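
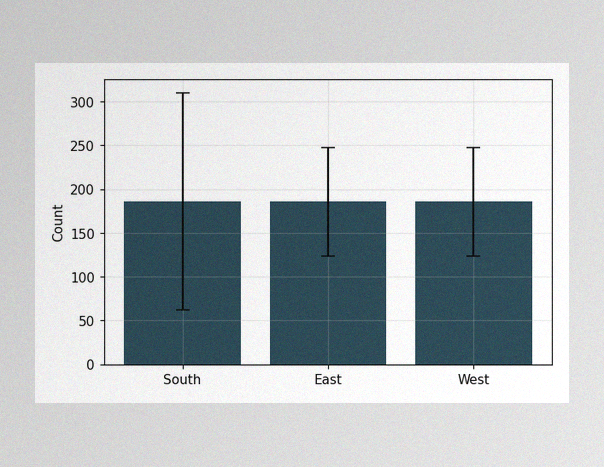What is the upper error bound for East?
The image has some photo noise and uneven lighting. The East bar's upper whisker reaches 248.

248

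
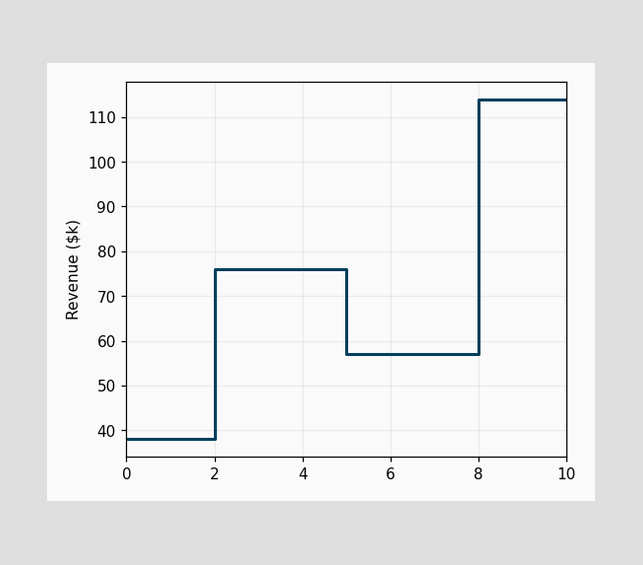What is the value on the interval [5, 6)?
$57k

On [5, 6) the step sits at $57k.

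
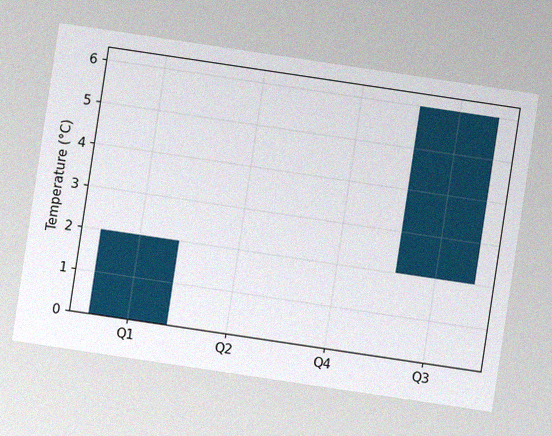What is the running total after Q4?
The chart is tilted about 8° clockwise, with some photo noise. After Q4 the running total reaches 2°C.

2°C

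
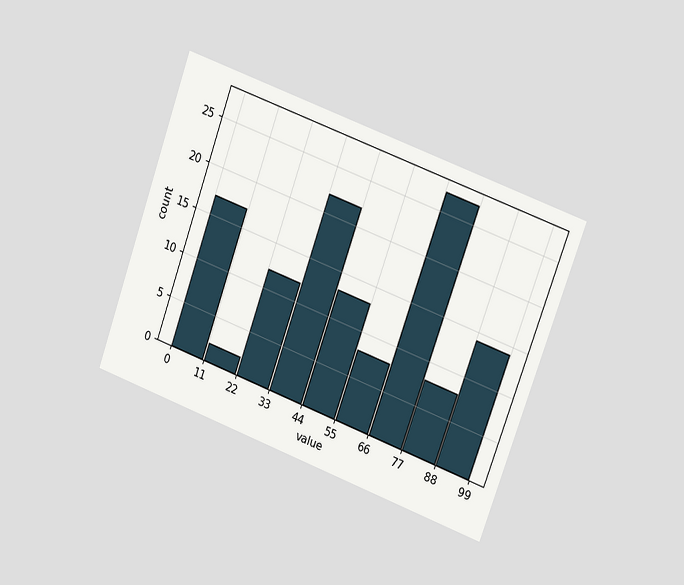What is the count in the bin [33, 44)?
22

The chart is tilted about 20° clockwise and viewed slightly from the right. The [33, 44) bin has height 22.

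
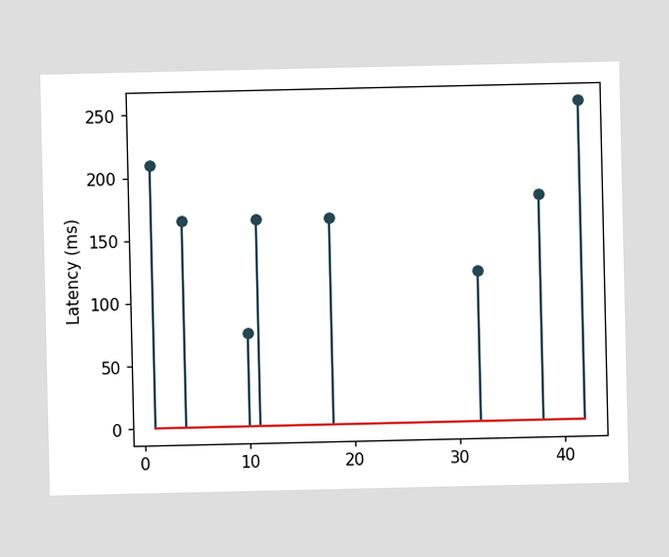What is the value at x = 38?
The stem at x=38 reaches 180ms.

180ms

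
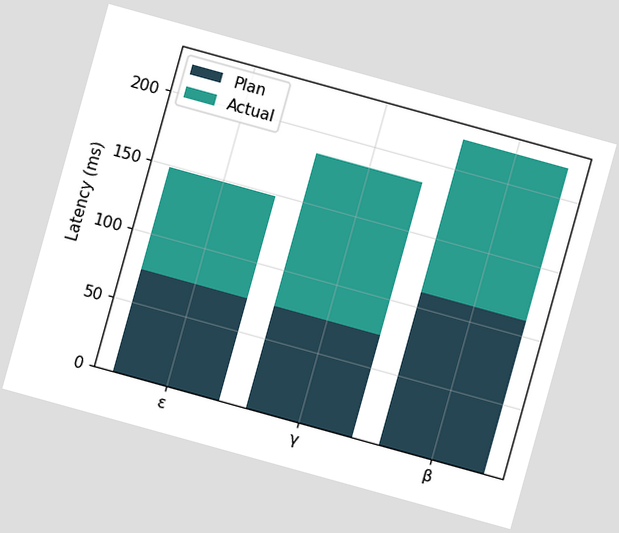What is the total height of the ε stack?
The chart is tilted about 15° clockwise. The ε stack's top reaches 148ms on the y-axis.

148ms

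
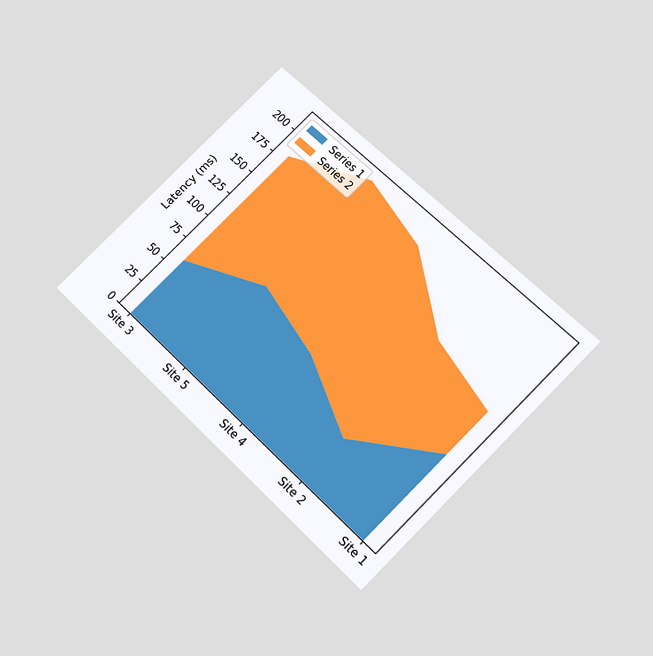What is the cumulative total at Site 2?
150ms

The chart is tilted about 45° clockwise and viewed slightly from below. The stacked total at Site 2 reaches 150ms.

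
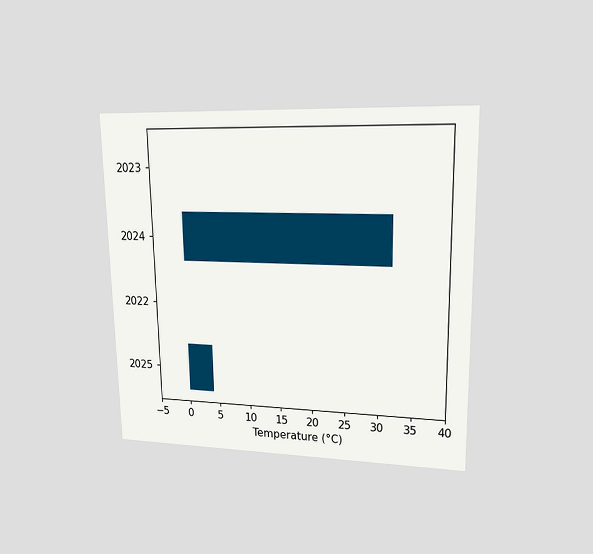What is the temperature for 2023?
The chart is viewed at a slight angle. Reading along the chart's x-axis, the 2023 bar reaches 0°C.

0°C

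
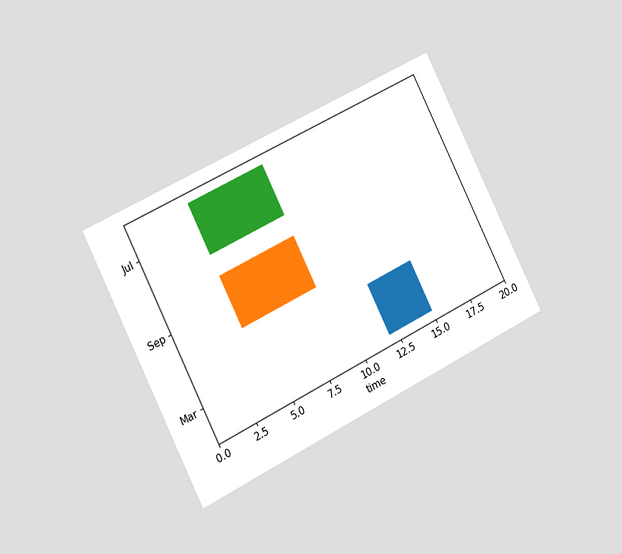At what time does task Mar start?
The chart is tilted about 27° counter-clockwise and viewed slightly from the left. The Mar bar begins at t=12.

12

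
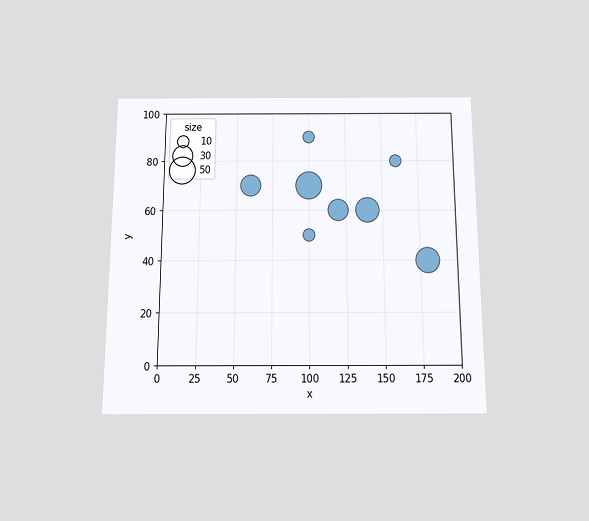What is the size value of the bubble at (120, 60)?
30

The chart is viewed slightly from below. Matching the bubble at (120, 60) against the size legend gives 30.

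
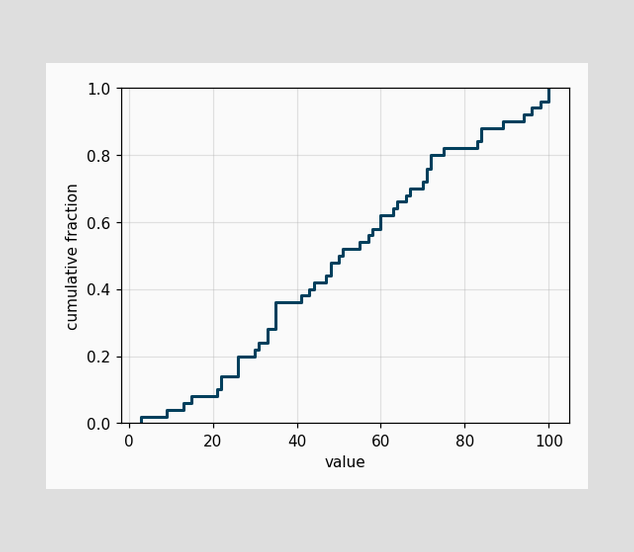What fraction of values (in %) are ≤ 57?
56%

At x=57 the ECDF step is at 56%.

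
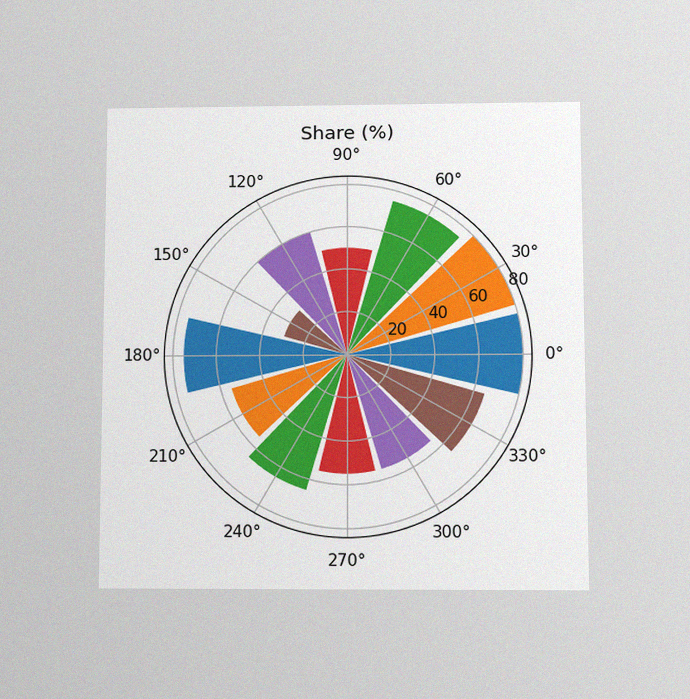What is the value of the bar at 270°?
The chart is viewed slightly from below, with some photo noise. The bar at 270° reaches 55% on the radial axis.

55%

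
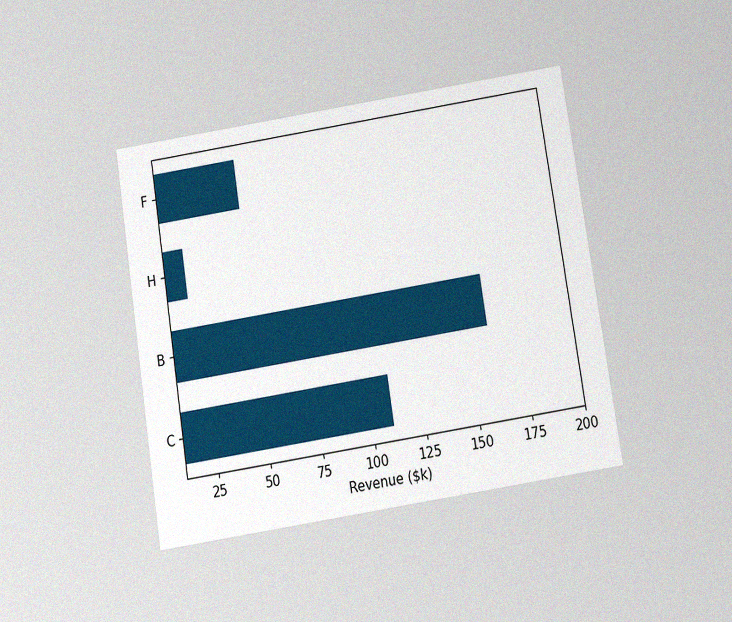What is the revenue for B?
The chart is tilted about 9° counter-clockwise and viewed slightly from below, with some photo noise. Reading along the chart's x-axis, the B bar reaches $160k.

$160k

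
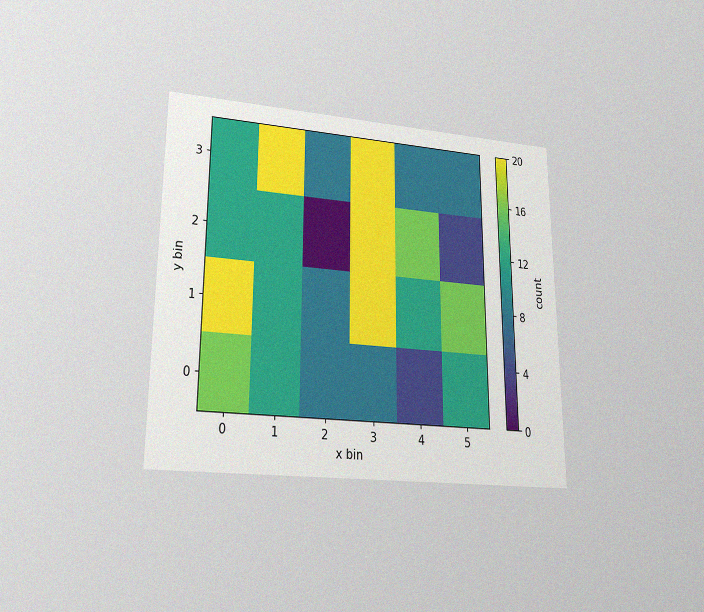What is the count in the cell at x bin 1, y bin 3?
20

The chart is viewed at a slight angle, with some photo noise. Matching the cell (1, 3) against the colorbar gives 20.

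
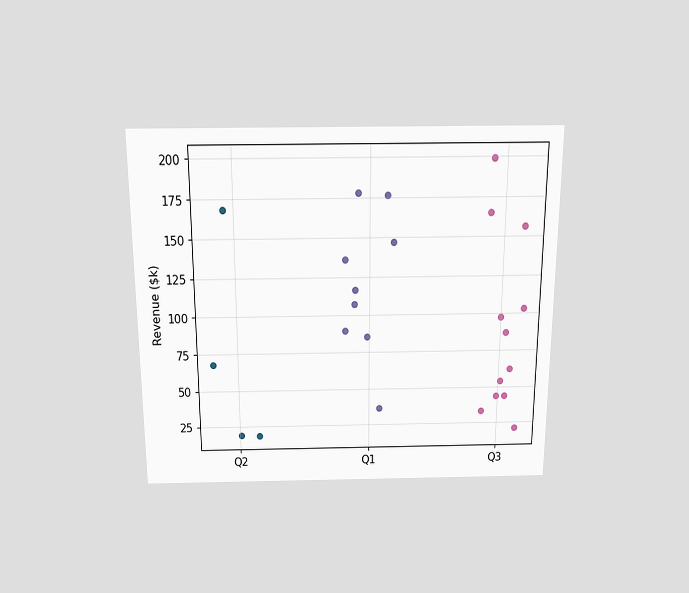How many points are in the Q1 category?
9

The chart is viewed slightly from above. Counting the markers in the Q1 column gives 9.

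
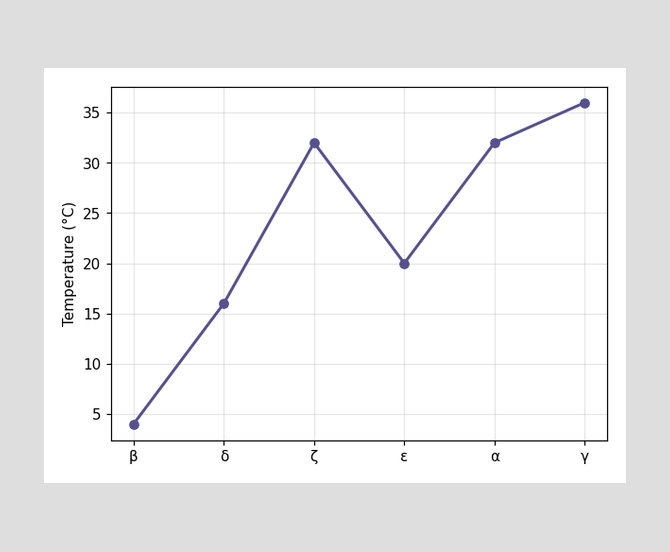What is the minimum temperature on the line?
The lowest point is at β, and reading across to the y-axis gives 4°C.

4°C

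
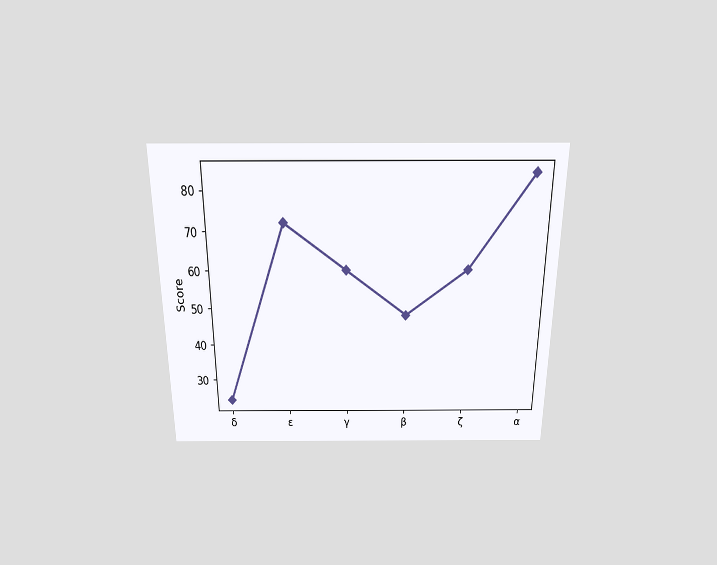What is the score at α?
The chart is viewed slightly from above. At α, the line is at 84.

84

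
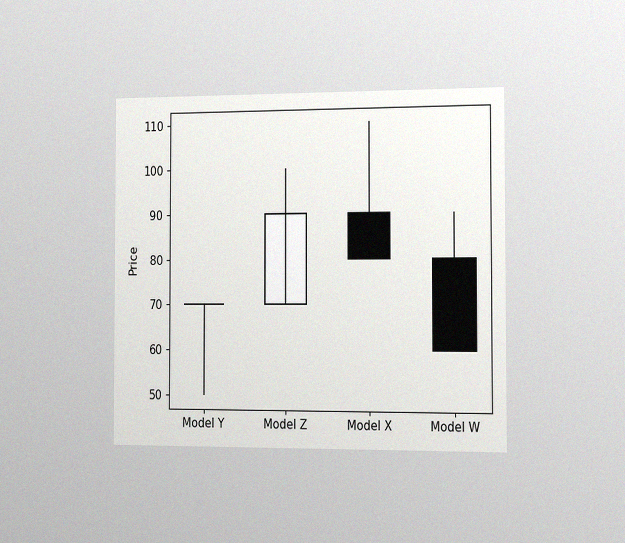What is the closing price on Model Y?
The chart is viewed slightly from the right, with some photo noise. The Model Y candle closes at 70.

70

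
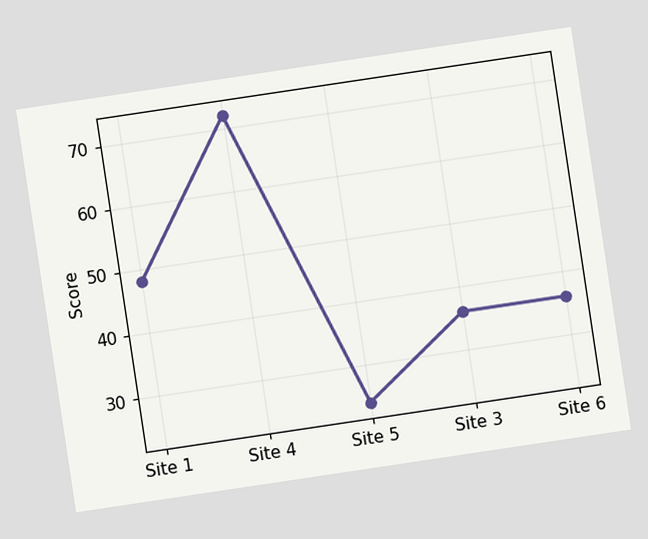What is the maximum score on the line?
72

The chart is tilted about 8° counter-clockwise. The highest point is at Site 4, and reading across to the y-axis gives 72.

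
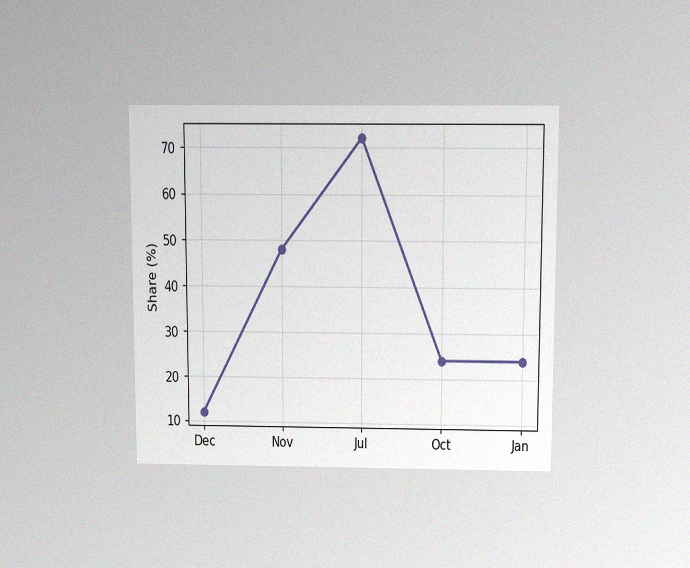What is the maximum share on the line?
72%

The chart is viewed slightly from above, with some photo noise. The highest point is at Jul, and reading across to the y-axis gives 72%.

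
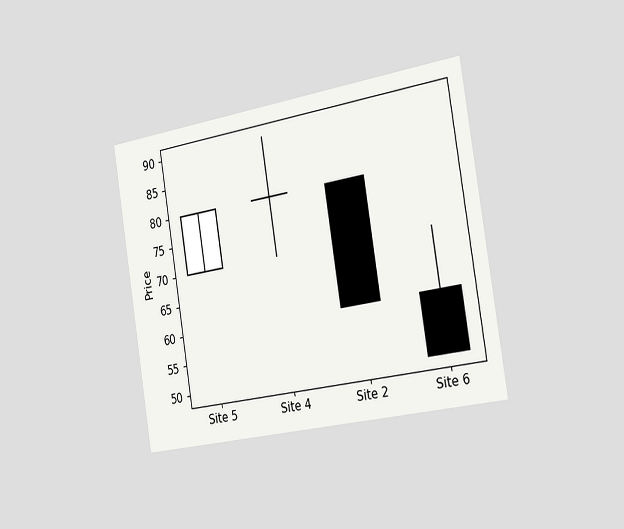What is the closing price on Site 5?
80

The chart is tilted about 9° counter-clockwise and viewed slightly from the right. The Site 5 candle closes at 80.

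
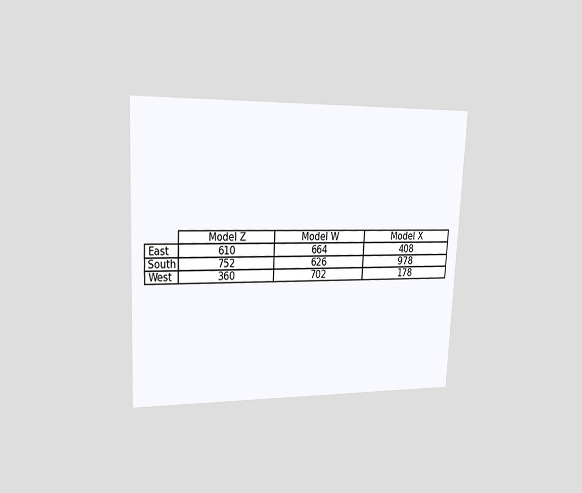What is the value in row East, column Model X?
The chart is tilted about 3° clockwise and viewed slightly from the left. The (East, Model X) cell reads 408.

408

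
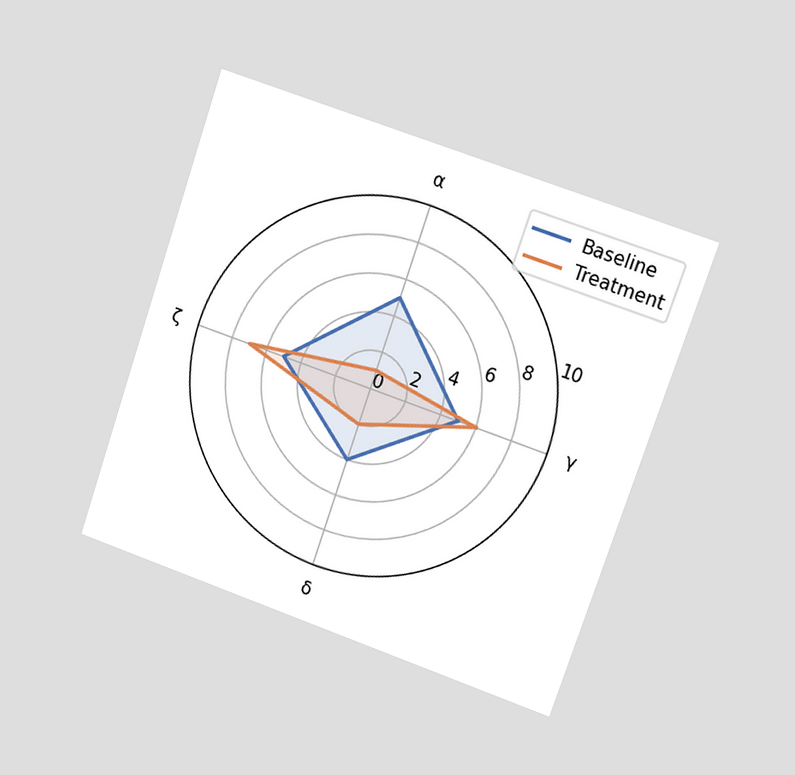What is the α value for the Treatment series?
1

The chart is tilted about 19° clockwise and viewed slightly from the right. On the α axis, Treatment reaches 1.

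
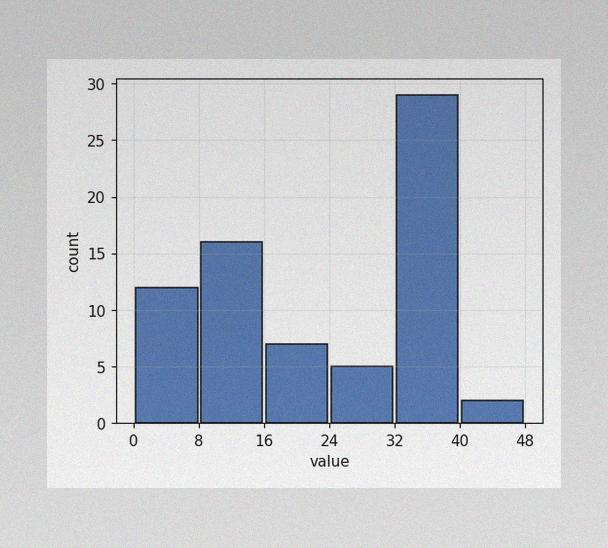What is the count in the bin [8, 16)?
The image has some photo noise and uneven lighting. The [8, 16) bin has height 16.

16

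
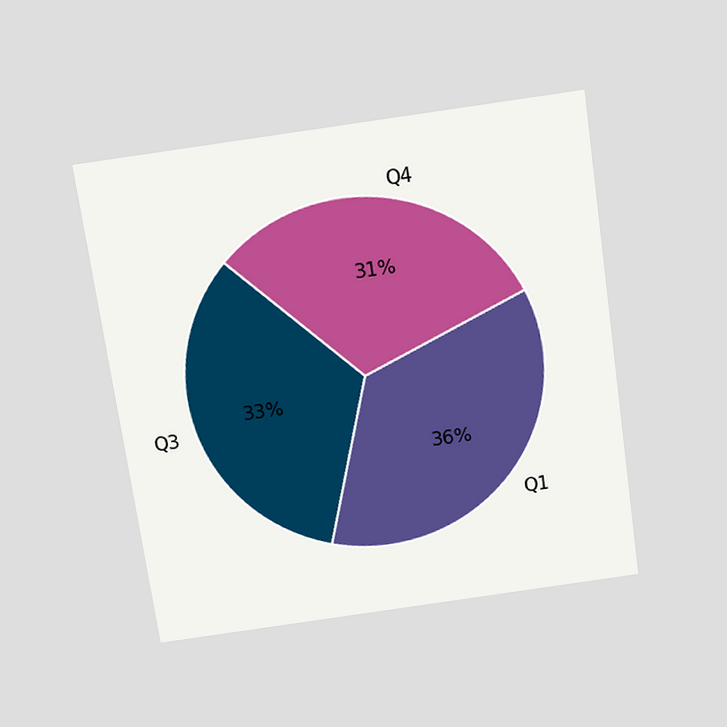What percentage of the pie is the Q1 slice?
The chart is tilted about 8° counter-clockwise and viewed slightly from above. The Q1 slice takes up 36% of the pie.

36%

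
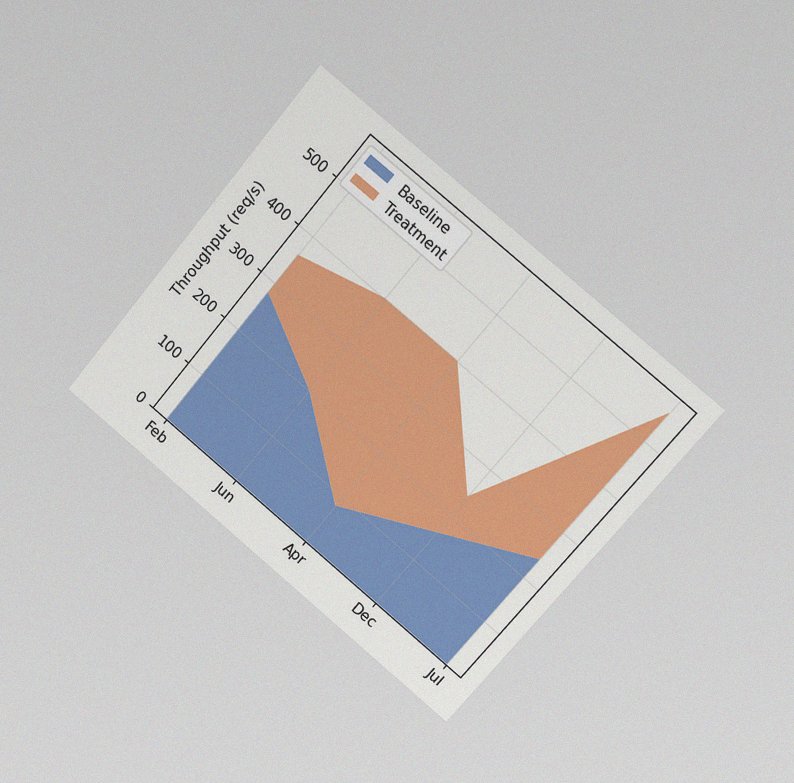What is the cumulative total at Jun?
The chart is tilted about 40° clockwise and viewed at a slight angle, with some photo noise. The stacked total at Jun reaches 400req/s.

400req/s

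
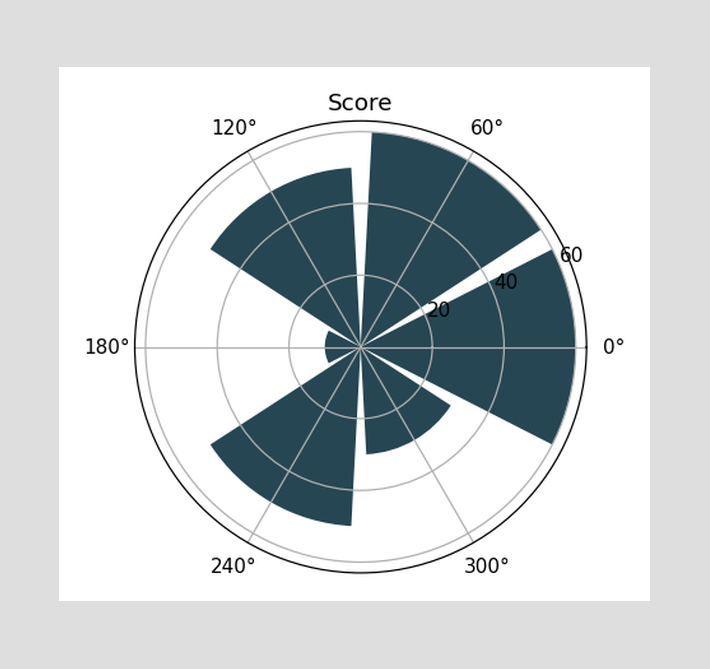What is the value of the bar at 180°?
10

The bar at 180° reaches 10 on the radial axis.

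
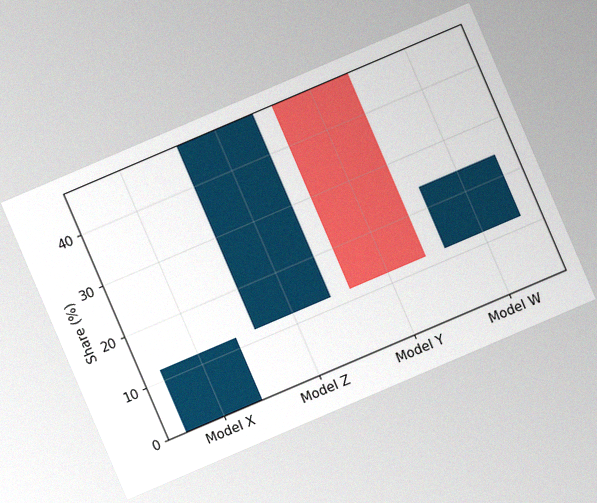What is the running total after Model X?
The chart is tilted about 23° counter-clockwise, with some photo noise. After Model X the running total reaches 12%.

12%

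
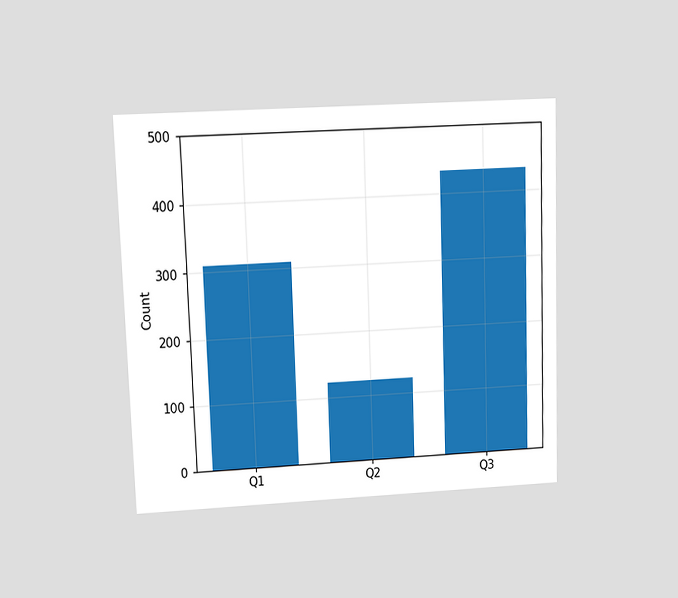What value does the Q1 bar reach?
310

The chart is tilted about 2° counter-clockwise and viewed at a slight angle. Reading along the chart's y-axis, the Q1 bar reaches 310.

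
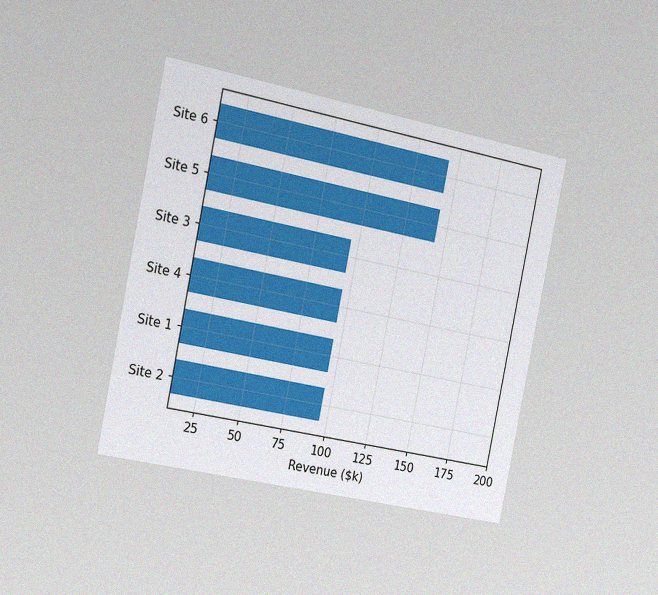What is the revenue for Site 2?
The chart is tilted about 11° clockwise and viewed slightly from the left, with some photo noise. Reading along the chart's x-axis, the Site 2 bar reaches $96k.

$96k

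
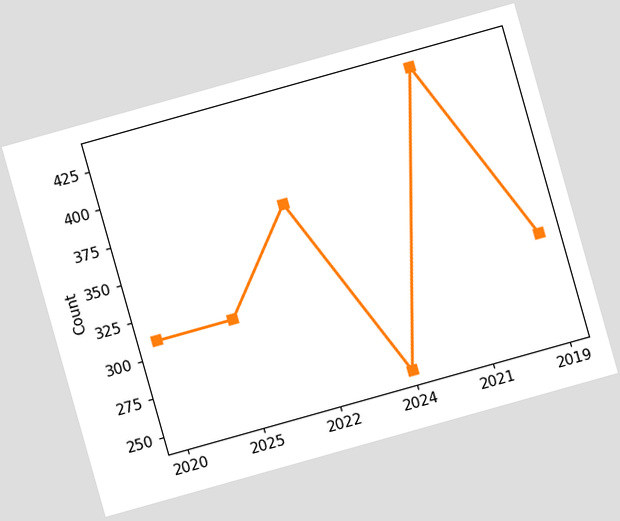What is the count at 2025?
The chart is tilted about 16° counter-clockwise. At 2025, the line is at 310.

310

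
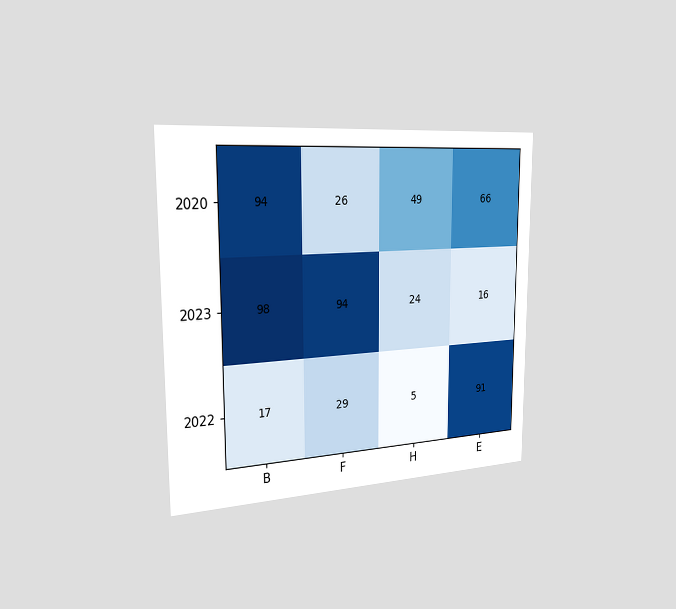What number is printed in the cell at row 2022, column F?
29

The chart is viewed slightly from the left. The (2022, F) cell reads 29.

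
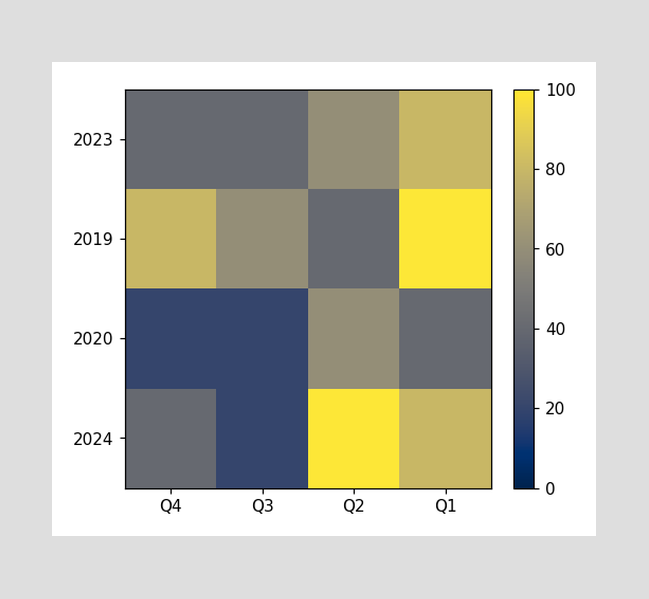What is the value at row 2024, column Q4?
Matching cell (2024, Q4) against the colorbar gives 40.

40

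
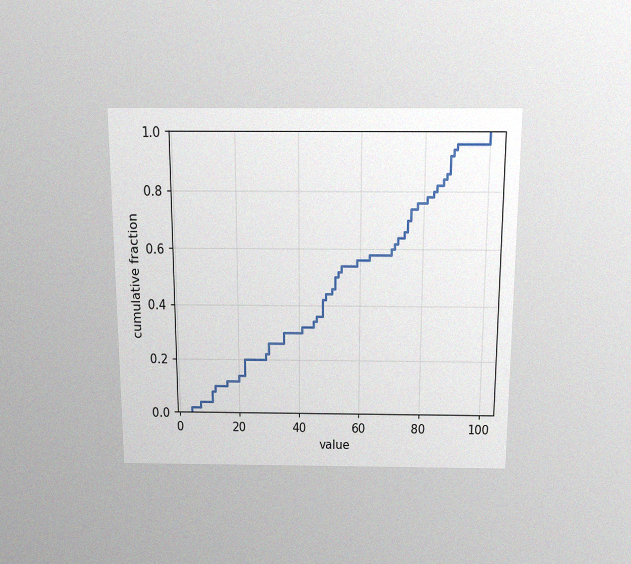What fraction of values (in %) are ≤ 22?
20%

The chart is viewed slightly from above, with some photo noise. At x=22 the ECDF step is at 20%.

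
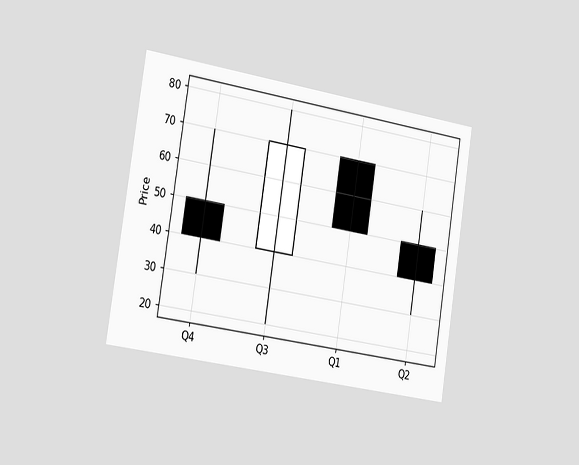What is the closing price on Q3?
The chart is tilted about 9° clockwise and viewed slightly from the left. The Q3 candle closes at 70.

70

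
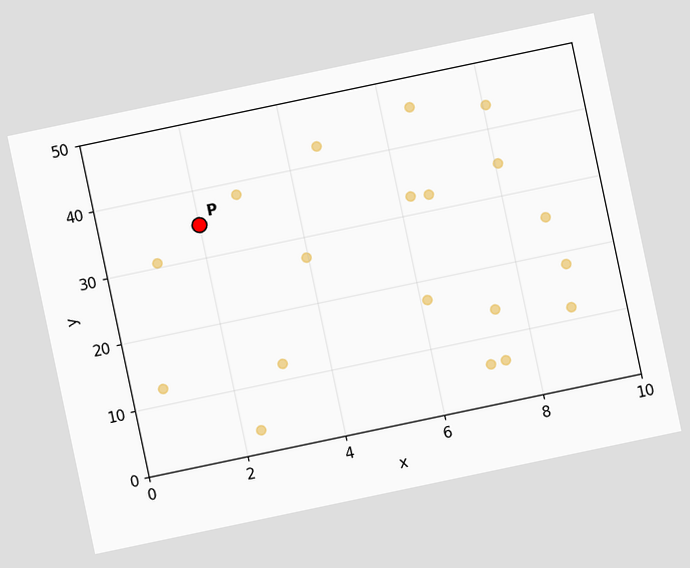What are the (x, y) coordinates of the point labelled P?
(2, 35)

The chart is tilted about 12° counter-clockwise. Following the gridlines from P to each axis, P sits at (2, 35).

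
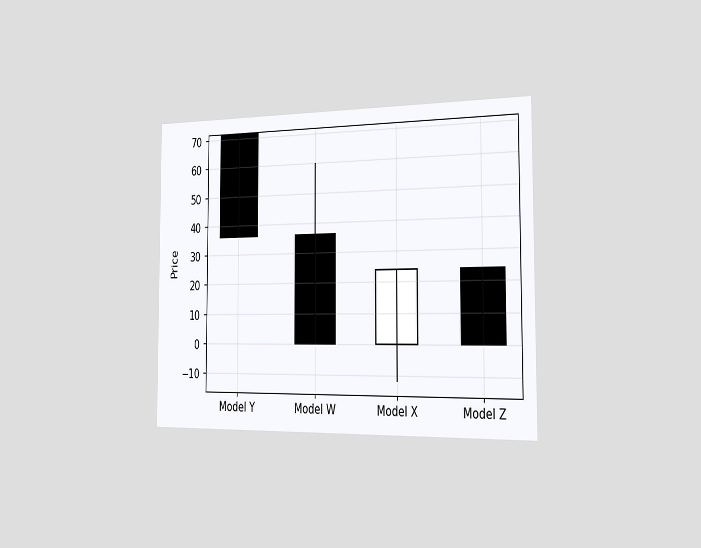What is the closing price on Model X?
24

The chart is viewed slightly from the right. The Model X candle closes at 24.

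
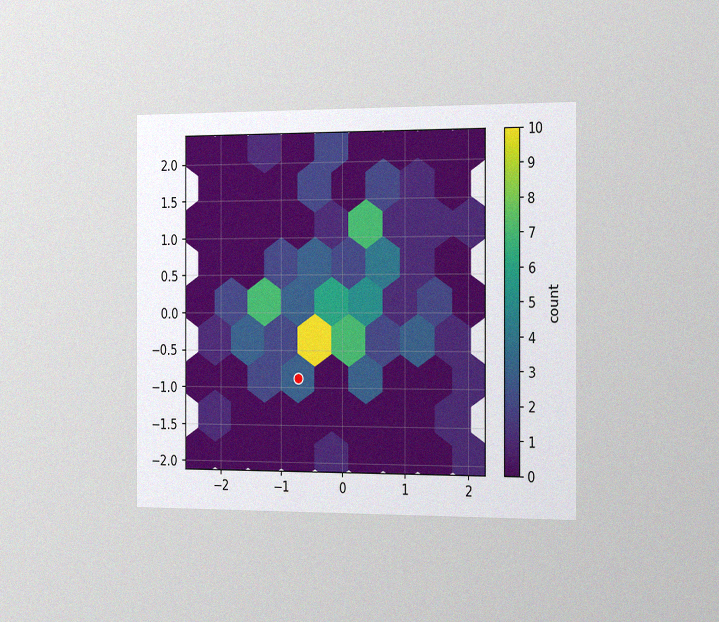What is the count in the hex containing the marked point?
The chart is viewed slightly from the right, with some photo noise. The marked hex reads 3 on the colorbar.

3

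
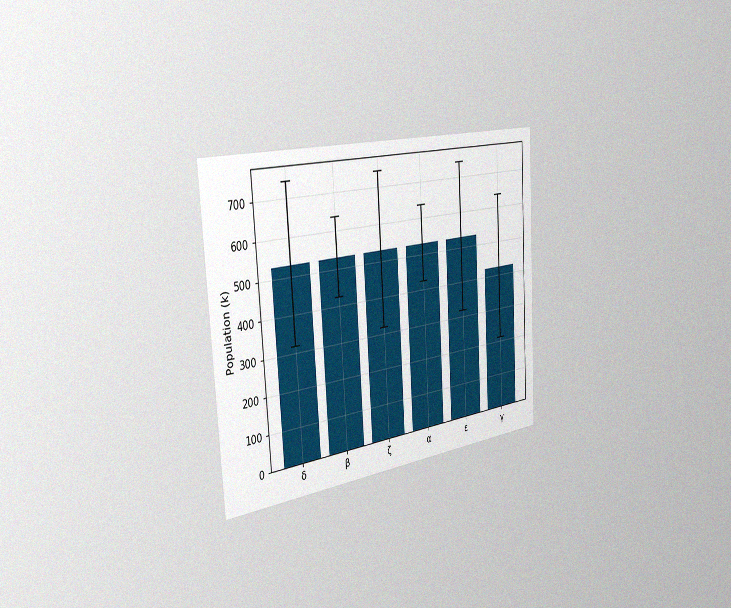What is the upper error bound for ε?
742k

The chart is tilted about 3° counter-clockwise and viewed slightly from the left, with some photo noise. The ε bar's upper whisker reaches 742k.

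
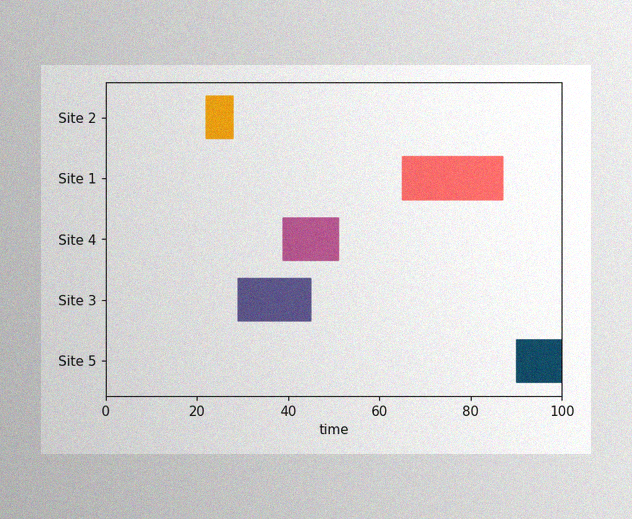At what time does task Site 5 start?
90

The image has some photo noise and uneven lighting. The Site 5 bar begins at t=90.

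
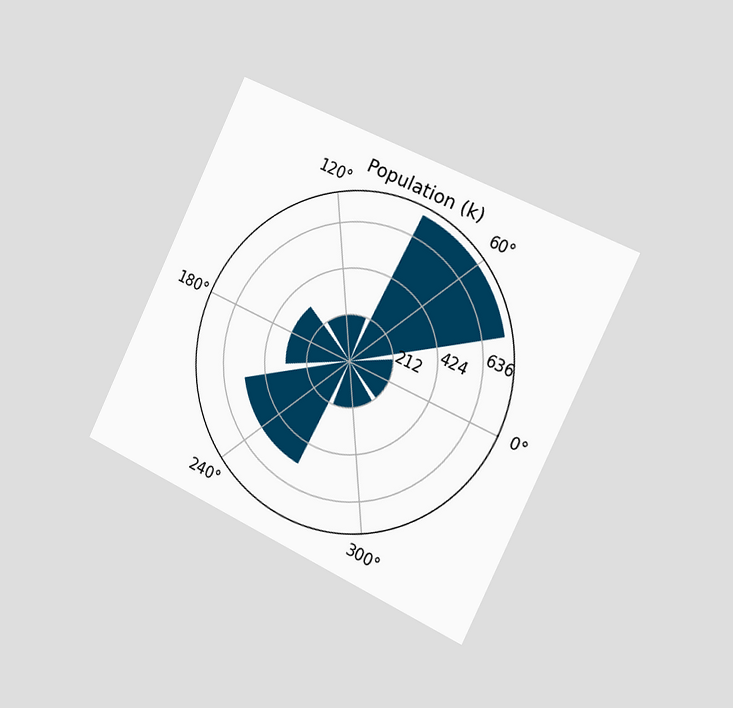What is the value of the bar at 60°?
742k

The chart is tilted about 26° clockwise and viewed slightly from the right. The bar at 60° reaches 742k on the radial axis.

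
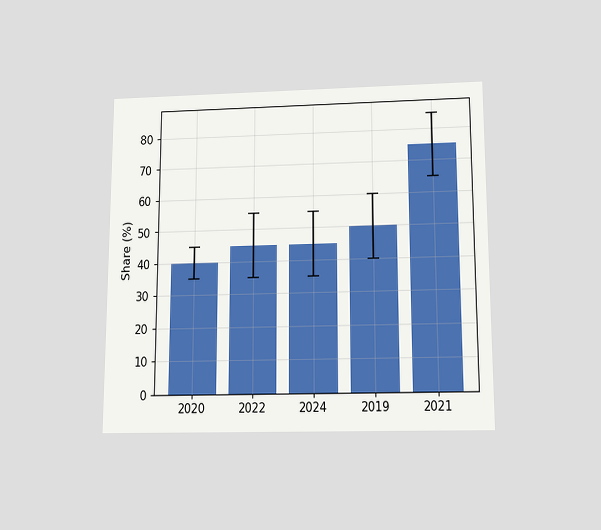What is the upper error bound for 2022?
55%

The chart is viewed slightly from below. The 2022 bar's upper whisker reaches 55%.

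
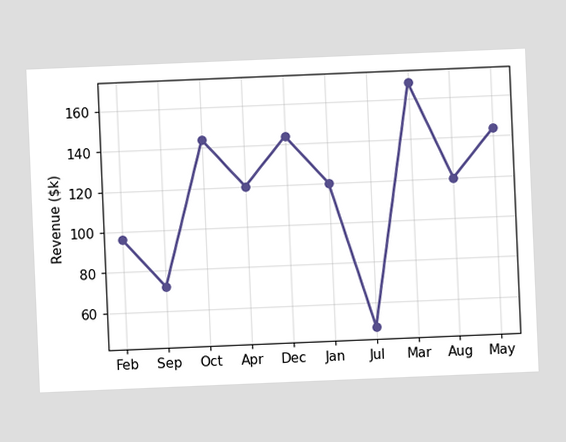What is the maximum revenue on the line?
The chart is tilted about 2° counter-clockwise. The highest point is at Mar, and reading across to the y-axis gives $168k.

$168k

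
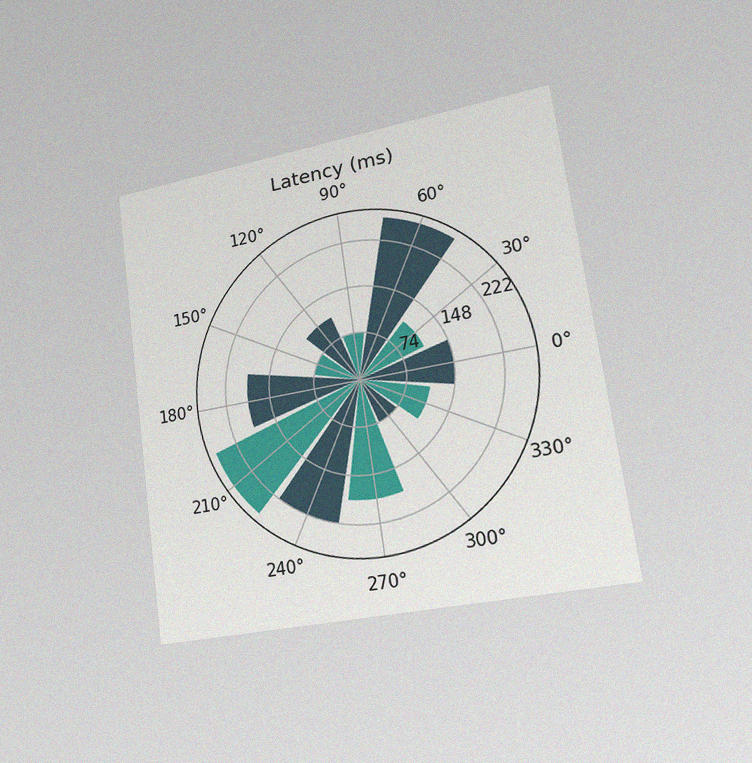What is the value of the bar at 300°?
The chart is tilted about 8° counter-clockwise and viewed slightly from the right, with some photo noise. The bar at 300° reaches 74ms on the radial axis.

74ms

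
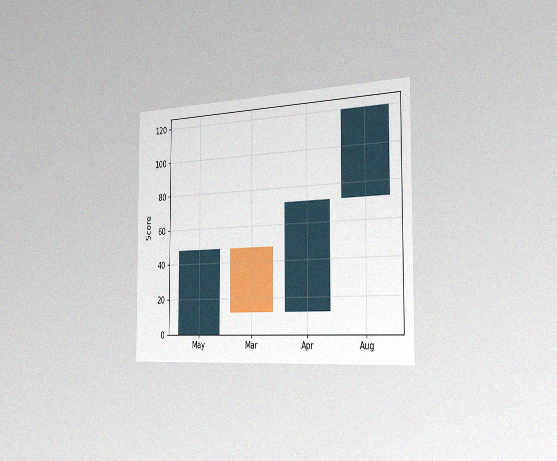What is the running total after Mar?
12

The chart is viewed slightly from the right, with some photo noise. After Mar the running total reaches 12.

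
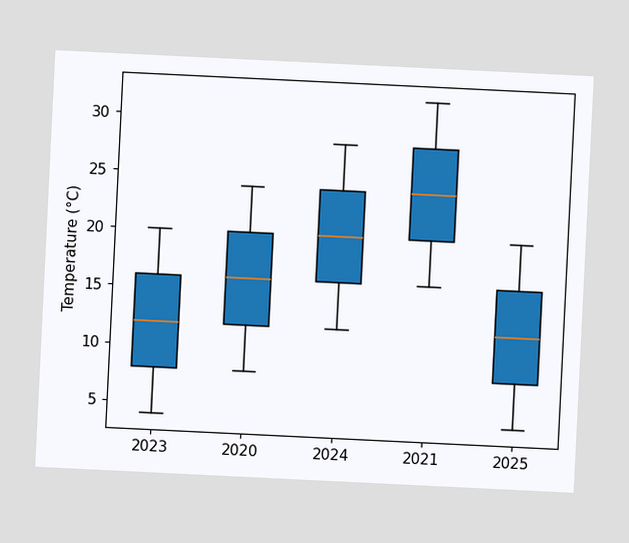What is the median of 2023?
12°C

The chart is tilted about 3° clockwise. The median line in the 2023 box sits at 12°C.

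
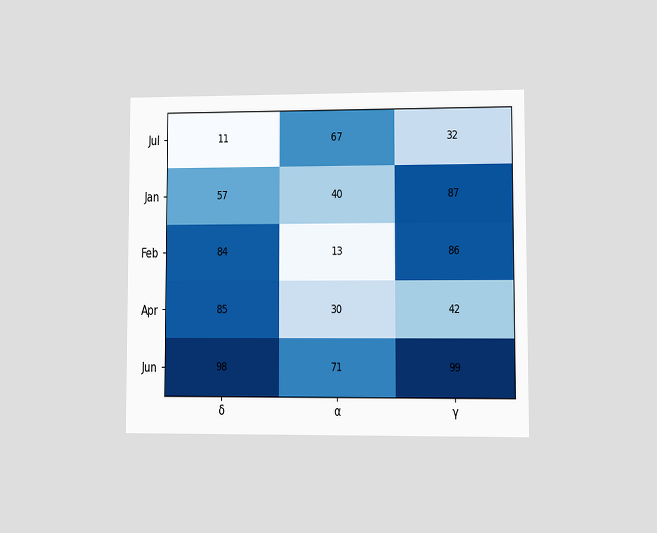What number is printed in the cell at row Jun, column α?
The chart is viewed at a slight angle. The (Jun, α) cell reads 71.

71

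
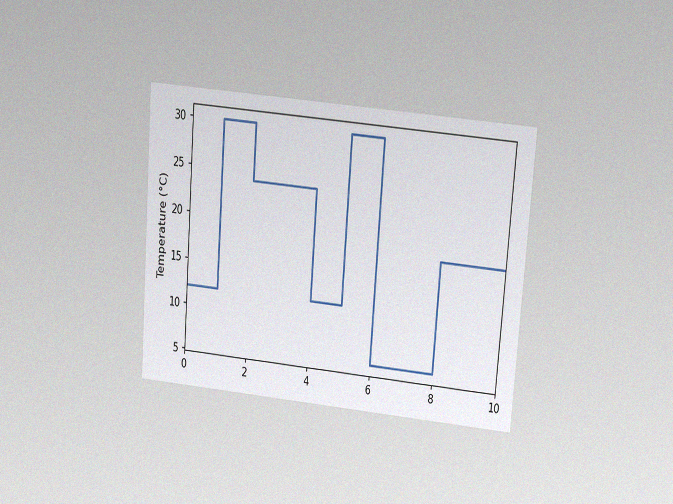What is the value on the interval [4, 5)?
12°C

The chart is tilted about 5° clockwise and viewed slightly from above, with some photo noise. On [4, 5) the step sits at 12°C.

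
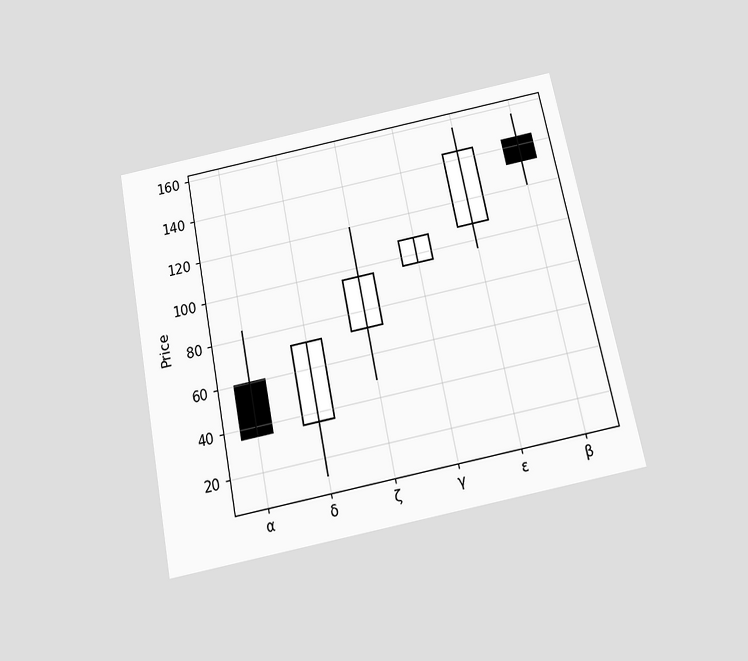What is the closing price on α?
The chart is tilted about 11° counter-clockwise and viewed slightly from below. The α candle closes at 36.

36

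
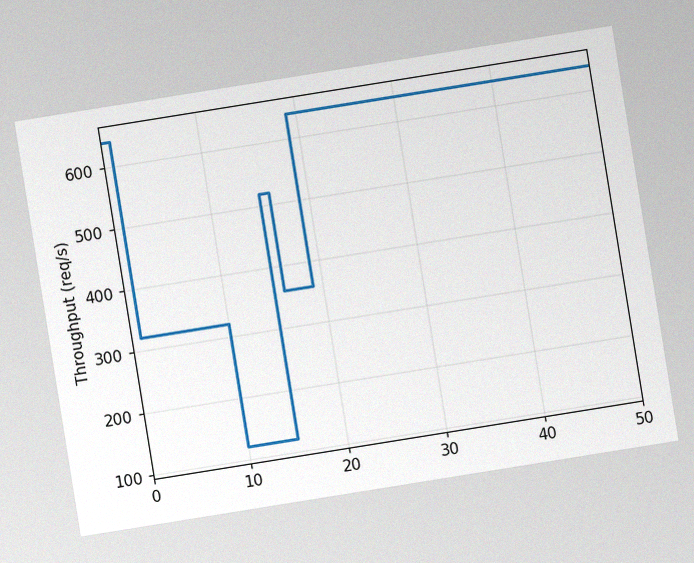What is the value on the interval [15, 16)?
The chart is tilted about 9° counter-clockwise, with some photo noise. On [15, 16) the step sits at 520req/s.

520req/s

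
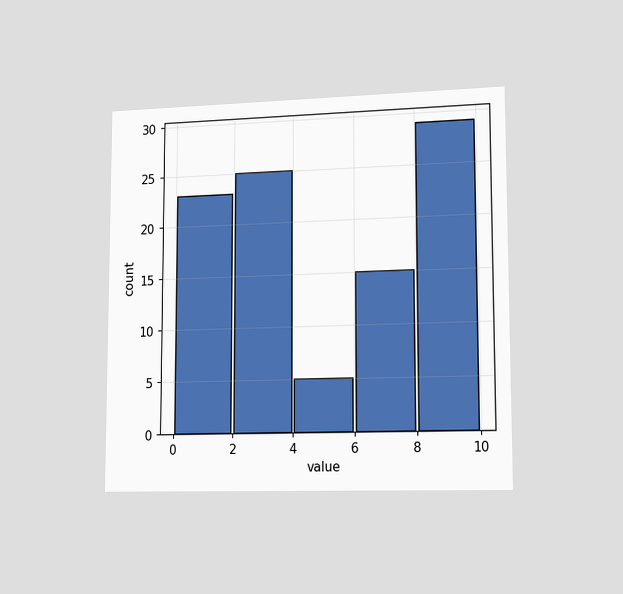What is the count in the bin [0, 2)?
The chart is viewed slightly from the right. The [0, 2) bin has height 23.

23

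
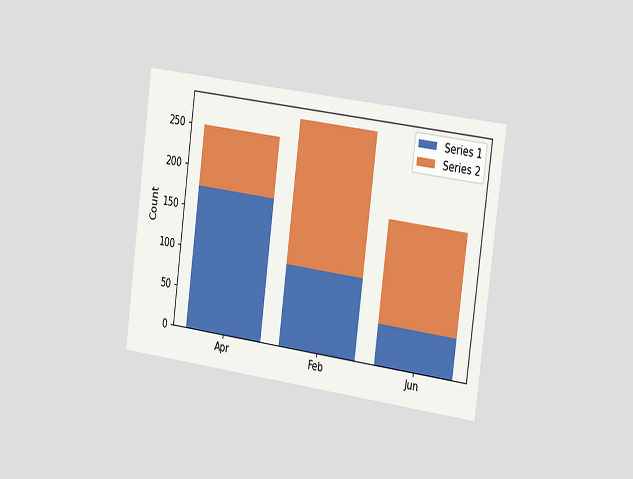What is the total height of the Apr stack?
The chart is tilted about 7° clockwise and viewed slightly from the right. The Apr stack's top reaches 250 on the y-axis.

250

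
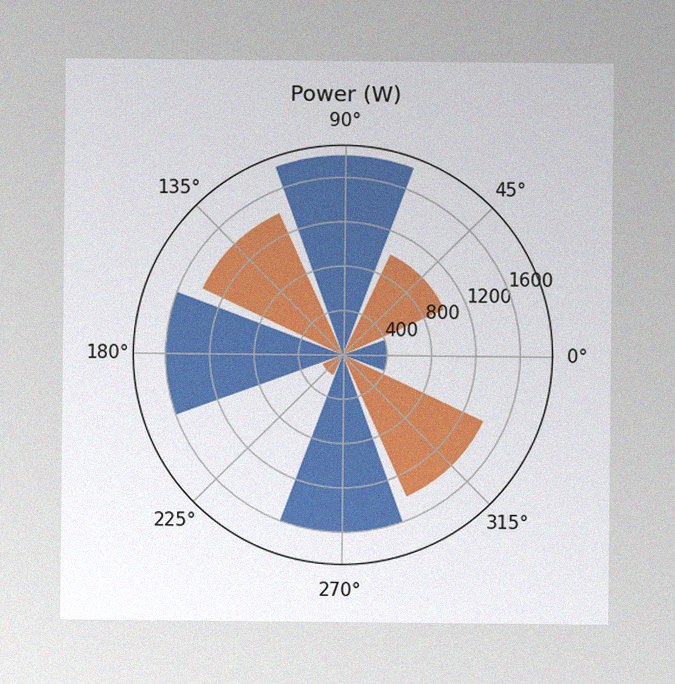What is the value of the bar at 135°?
1400W

The image has some photo noise and uneven lighting. The bar at 135° reaches 1400W on the radial axis.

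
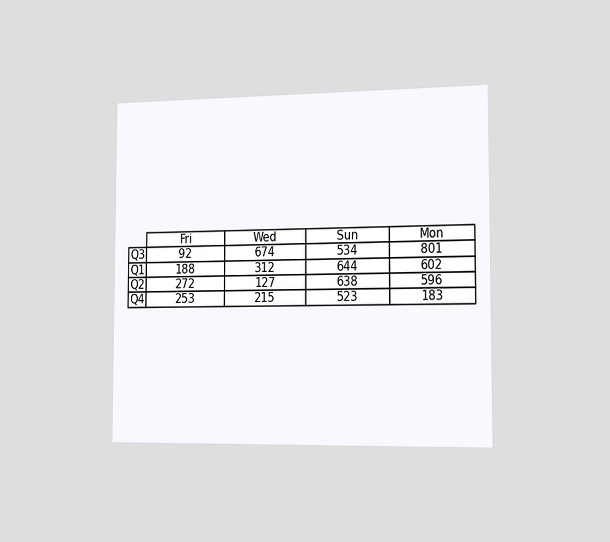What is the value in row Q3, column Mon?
The chart is viewed slightly from the right. The (Q3, Mon) cell reads 801.

801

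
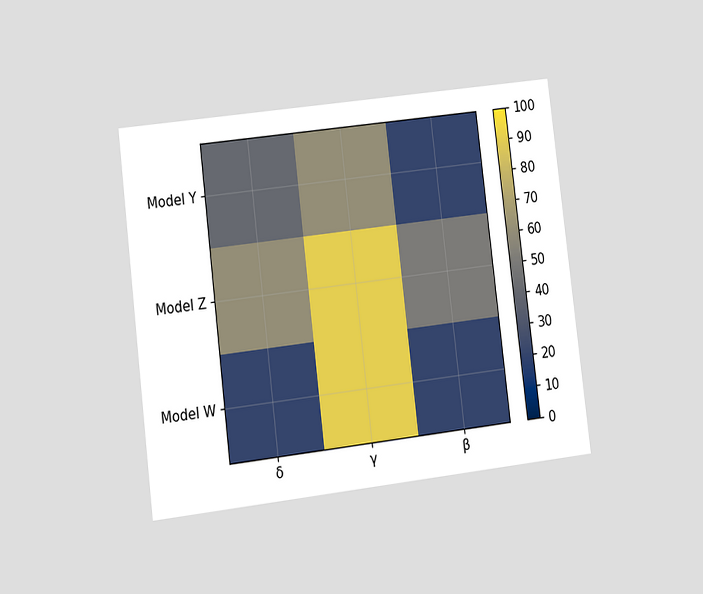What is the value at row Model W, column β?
The chart is tilted about 7° counter-clockwise and viewed at a slight angle. Matching cell (Model W, β) against the colorbar gives 20.

20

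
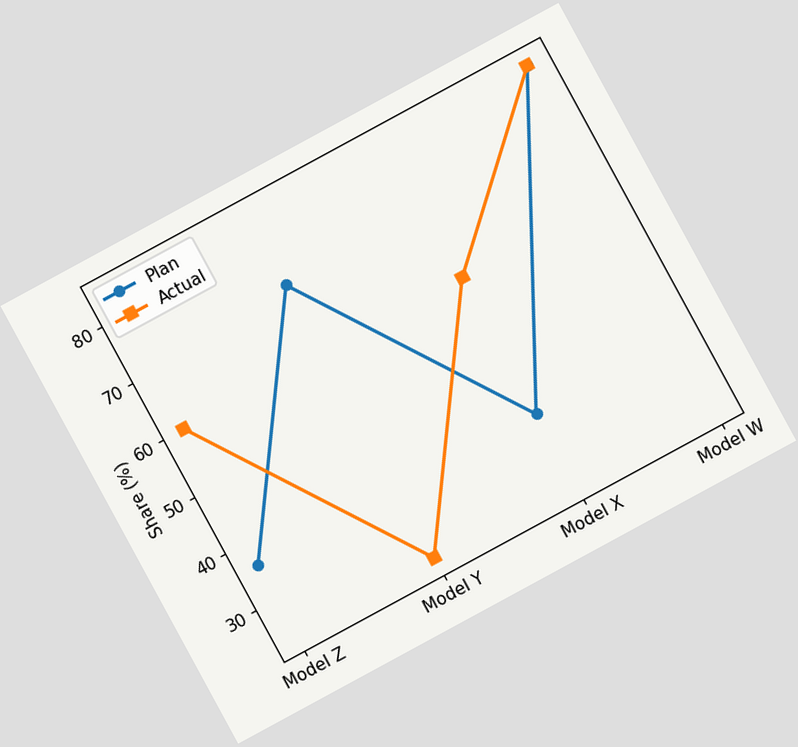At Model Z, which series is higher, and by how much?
Actual, by 24%

The chart is tilted about 29° counter-clockwise. At Model Z, Actual sits above the other line by 24%.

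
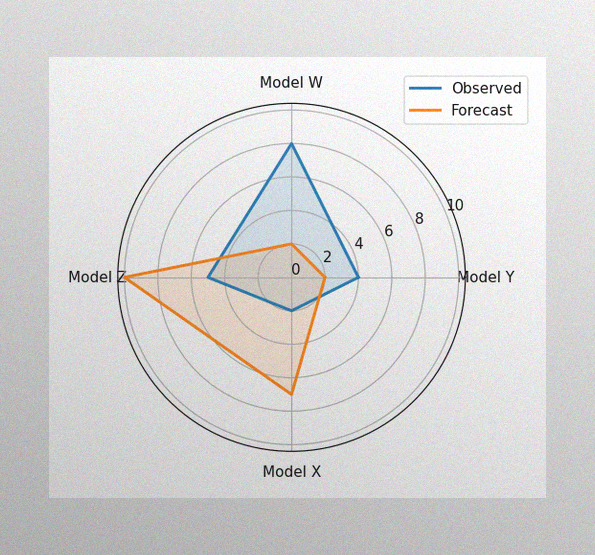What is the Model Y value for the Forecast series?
The image has some photo noise and uneven lighting. On the Model Y axis, Forecast reaches 2.

2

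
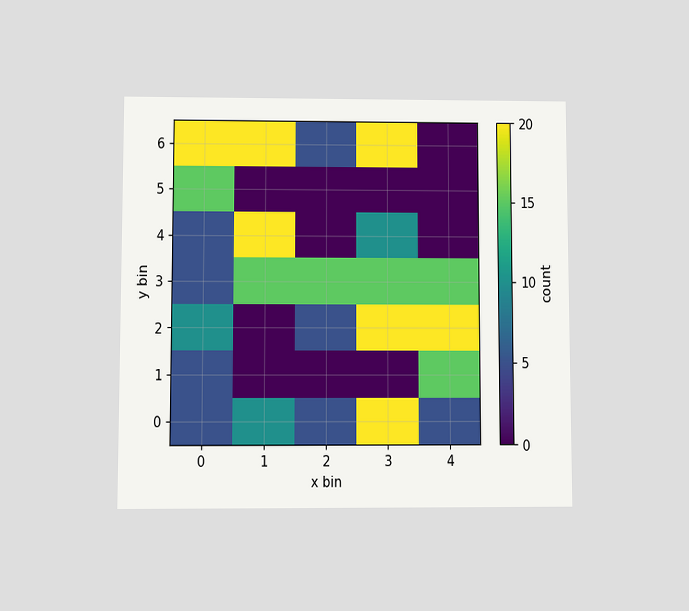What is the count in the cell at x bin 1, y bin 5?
0

The chart is viewed at a slight angle. Matching the cell (1, 5) against the colorbar gives 0.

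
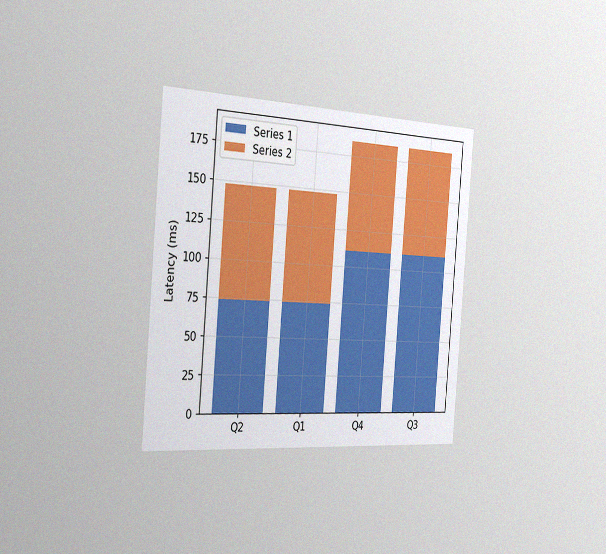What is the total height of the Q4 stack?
185ms

The chart is tilted about 5° clockwise and viewed slightly from the left, with some photo noise. The Q4 stack's top reaches 185ms on the y-axis.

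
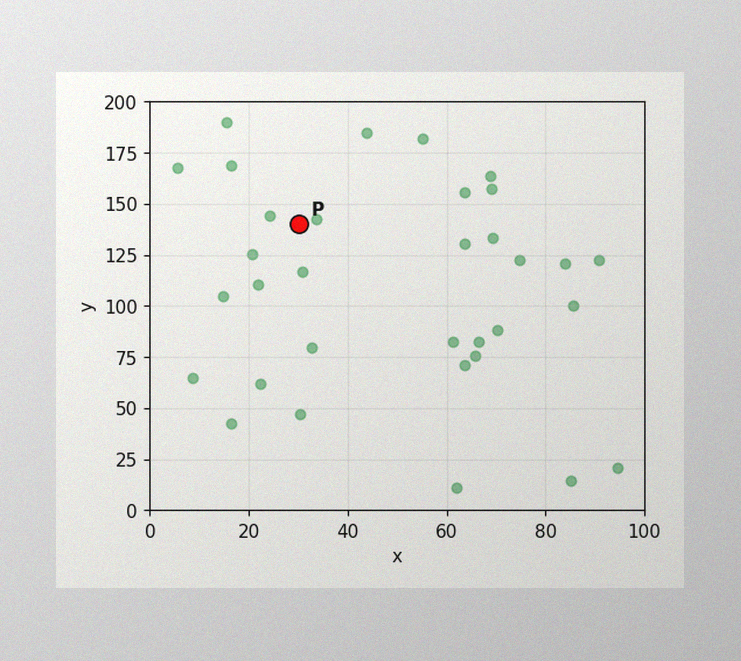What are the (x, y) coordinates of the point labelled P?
The image has some photo noise and uneven lighting. Following the gridlines from P to each axis, P sits at (30, 140).

(30, 140)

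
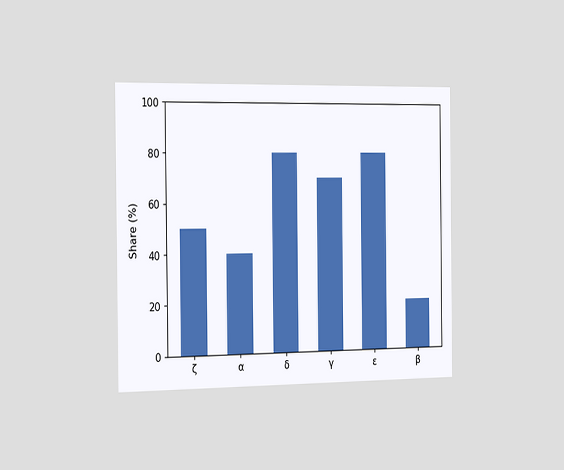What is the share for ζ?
50%

The chart is viewed slightly from the left. Reading along the chart's y-axis, the ζ bar reaches 50%.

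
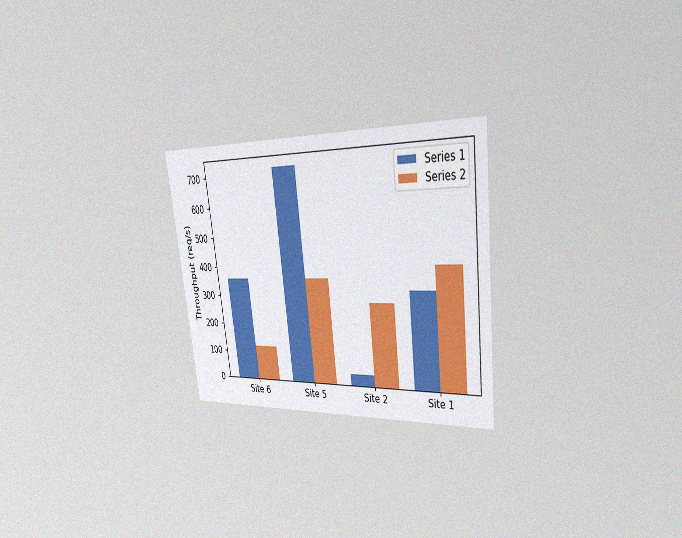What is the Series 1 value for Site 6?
The chart is tilted about 7° counter-clockwise and viewed slightly from the right, with some photo noise. The Series 1 bar at Site 6 reaches 360req/s on the y-axis.

360req/s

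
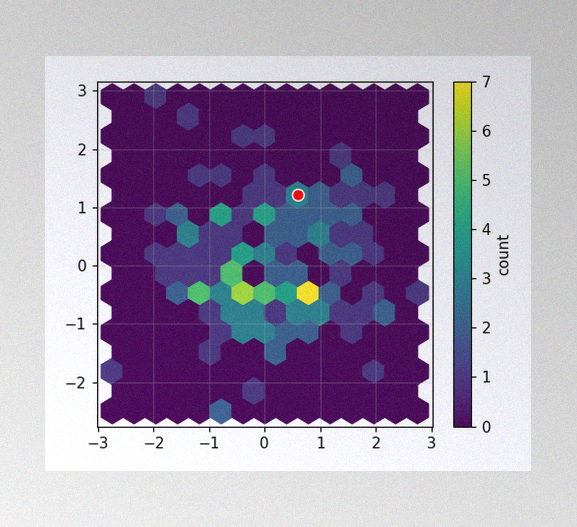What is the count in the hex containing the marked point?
3

The image has some photo noise and uneven lighting. The marked hex reads 3 on the colorbar.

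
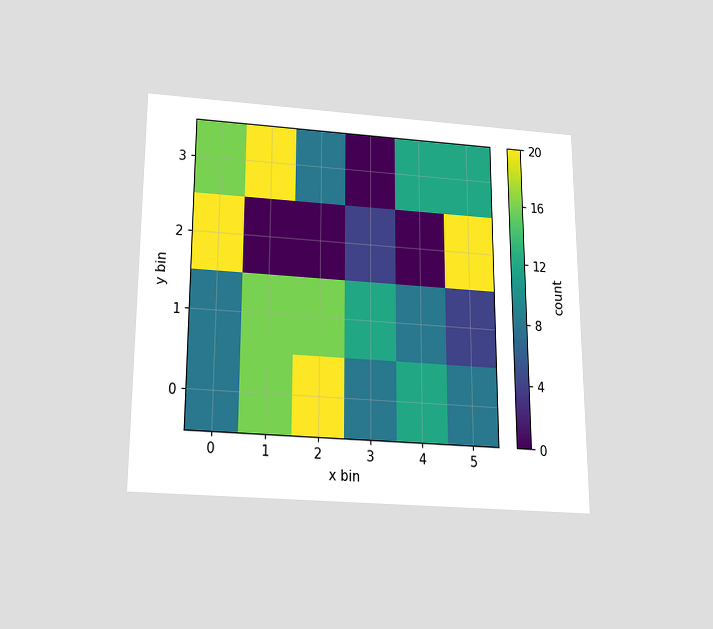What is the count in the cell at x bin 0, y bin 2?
20

The chart is viewed slightly from below. Matching the cell (0, 2) against the colorbar gives 20.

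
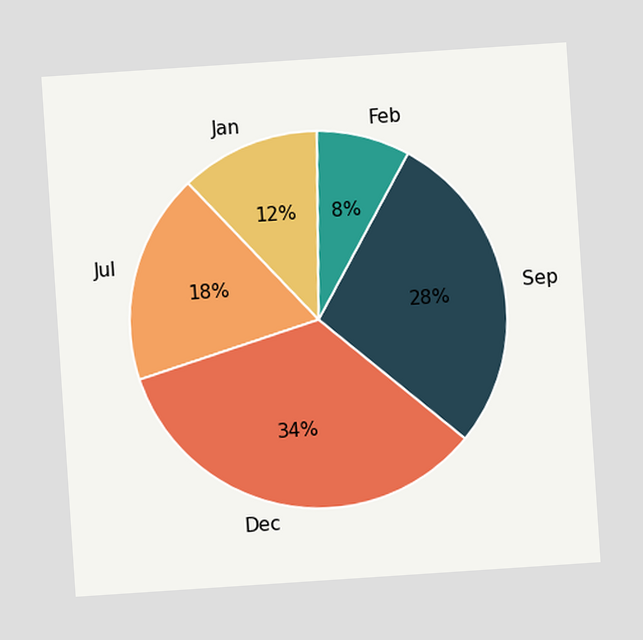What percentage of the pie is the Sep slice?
The chart is tilted about 4° counter-clockwise. The Sep slice takes up 28% of the pie.

28%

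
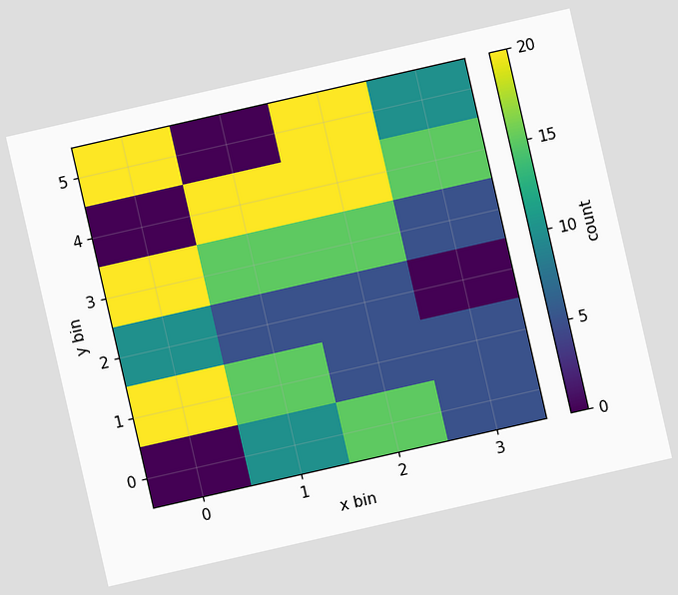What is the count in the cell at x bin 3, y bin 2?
The chart is tilted about 13° counter-clockwise. Matching the cell (3, 2) against the colorbar gives 0.

0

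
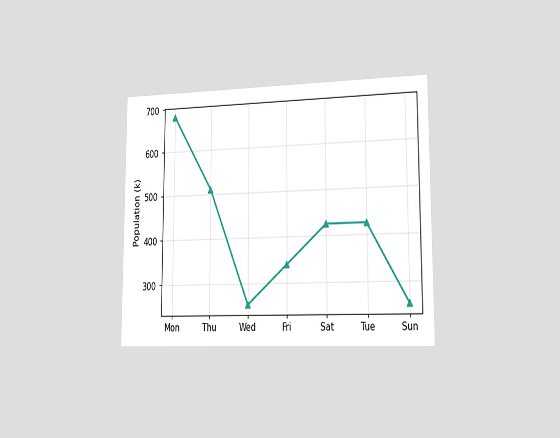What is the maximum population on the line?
680k

The chart is viewed slightly from the right. The highest point is at Mon, and reading across to the y-axis gives 680k.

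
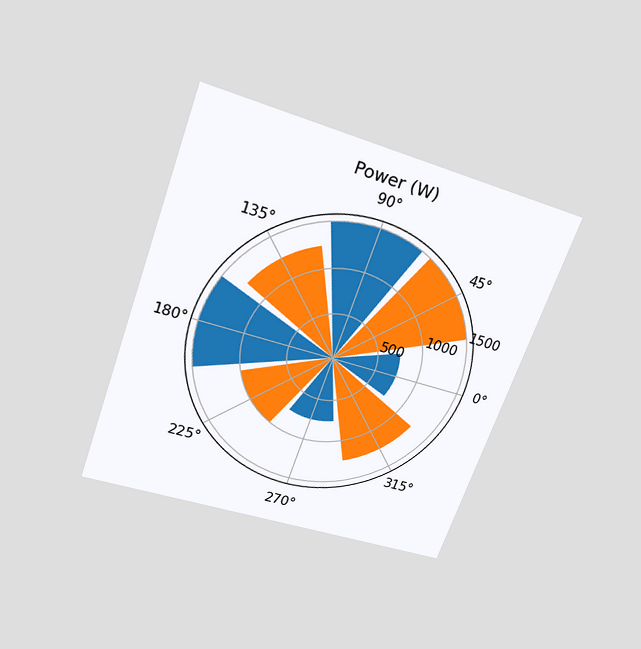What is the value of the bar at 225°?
1000W

The chart is tilted about 20° clockwise and viewed slightly from above. The bar at 225° reaches 1000W on the radial axis.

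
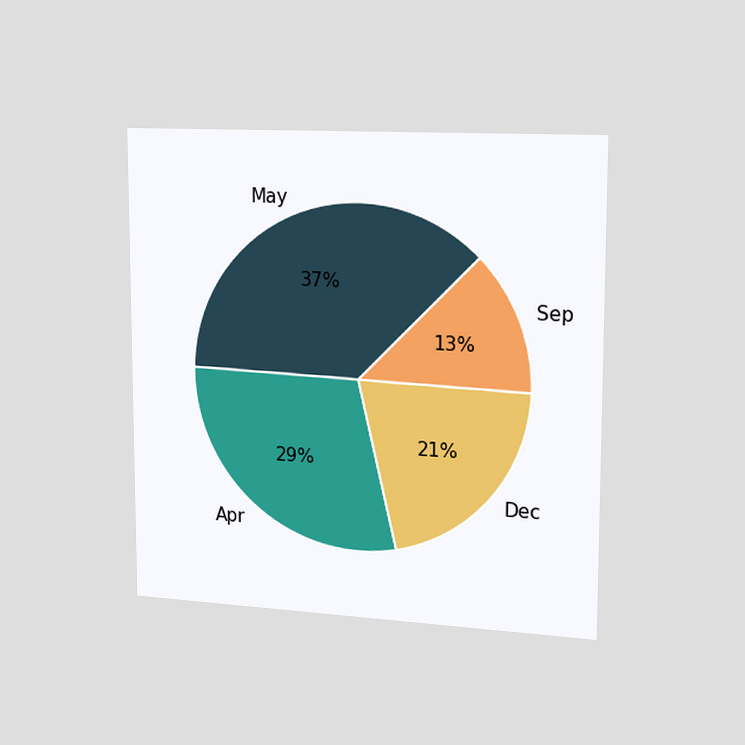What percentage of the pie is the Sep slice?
The chart is viewed slightly from the right. The Sep slice takes up 13% of the pie.

13%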